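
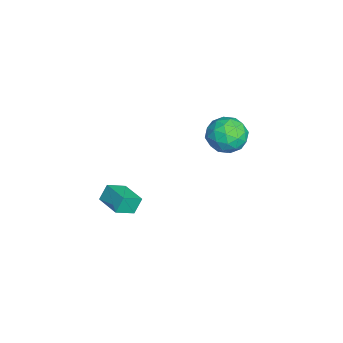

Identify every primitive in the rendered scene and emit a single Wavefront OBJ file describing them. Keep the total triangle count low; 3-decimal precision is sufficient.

v 2.587 -3.507 -4.073
v 2.273 -3.114 -3.197
v 3.79 -2.628 -4.035
v 3.475 -2.235 -3.16
v 3.225 -4.405 -3.44
v 2.91 -4.012 -2.565
v 4.427 -3.526 -3.403
v 4.113 -3.133 -2.527
v -2.703 3.007 -2.955
v -1.94 2.095 -3.309
v -4.26 2.005 -3.731
v -3.497 1.093 -4.085
v -3.723 1.28 -2.879
v -2.761 1.899 -2.4
v -3.439 2.201 -4.64
v -2.477 2.82 -4.161
v -2.395 1.597 -4.35
v -2.571 1.028 -3.262
v -3.629 3.072 -3.778
v -3.805 2.503 -2.69
v -2.185 2.639 -3.064
v -4.015 1.461 -3.976
v -4.148 1.571 -3.267
v -3.7 1.035 -3.475
v -2.668 2.524 -2.53
v -2.219 1.988 -2.737
v -3.267 1.509 -2.485
v -3.981 2.112 -4.303
v -3.532 1.576 -4.51
v -2.5 3.065 -3.565
v -2.052 2.529 -3.773
v -2.933 2.591 -4.555
v -2.003 1.81 -3.884
v -2.919 1.221 -4.34
v -2.884 1.872 -4.666
v -2.319 2.236 -4.385
v -2.107 1.475 -3.244
v -3.022 0.886 -3.7
v -3.155 0.996 -2.992
v -2.59 1.36 -2.71
v -2.374 1.183 -3.856
v -3.178 3.214 -3.34
v -4.093 2.625 -3.796
v -3.61 2.74 -4.33
v -3.045 3.104 -4.048
v -3.281 2.879 -2.7
v -4.197 2.29 -3.156
v -3.881 1.864 -2.655
v -3.316 2.228 -2.374
v -3.826 2.917 -3.184
f 2 4 1
f 5 2 1
f 1 4 3
f 3 5 1
f 2 8 4
f 6 2 5
f 6 8 2
f 4 8 3
f 7 5 3
f 3 8 7
f 7 6 5
f 8 6 7
f 9 46 25
f 46 20 49
f 25 49 14
f 46 49 25
f 9 25 21
f 25 14 26
f 21 26 10
f 25 26 21
f 9 21 30
f 21 10 31
f 30 31 16
f 21 31 30
f 9 30 42
f 30 16 45
f 42 45 19
f 30 45 42
f 9 42 46
f 42 19 50
f 46 50 20
f 42 50 46
f 10 26 37
f 26 14 40
f 37 40 18
f 26 40 37
f 14 49 27
f 49 20 48
f 27 48 13
f 49 48 27
f 20 50 47
f 50 19 43
f 47 43 11
f 50 43 47
f 19 45 44
f 45 16 32
f 44 32 15
f 45 32 44
f 16 31 36
f 31 10 33
f 36 33 17
f 31 33 36
f 12 38 24
f 38 18 39
f 24 39 13
f 38 39 24
f 12 24 22
f 24 13 23
f 22 23 11
f 24 23 22
f 12 22 29
f 22 11 28
f 29 28 15
f 22 28 29
f 12 29 34
f 29 15 35
f 34 35 17
f 29 35 34
f 12 34 38
f 34 17 41
f 38 41 18
f 34 41 38
f 13 39 27
f 39 18 40
f 27 40 14
f 39 40 27
f 11 23 47
f 23 13 48
f 47 48 20
f 23 48 47
f 15 28 44
f 28 11 43
f 44 43 19
f 28 43 44
f 17 35 36
f 35 15 32
f 36 32 16
f 35 32 36
f 18 41 37
f 41 17 33
f 37 33 10
f 41 33 37



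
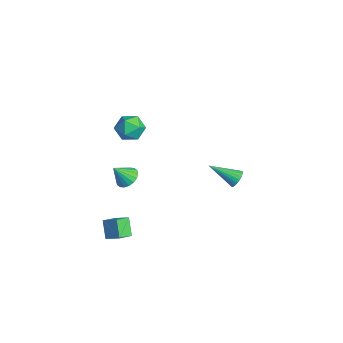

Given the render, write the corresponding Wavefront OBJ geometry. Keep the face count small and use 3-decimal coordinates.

v -1.122 3.415 -2.209
v -0.742 3.066 -2.4
v -1.858 2.145 -1.351
v -0.649 3.134 -2.219
v -0.628 3.245 -2.036
v -0.682 3.381 -1.88
v -0.803 3.523 -1.774
v -0.972 3.649 -1.734
v -1.164 3.739 -1.766
v -1.35 3.779 -1.866
v -1.501 3.764 -2.017
v -1.594 3.696 -2.198
v -1.615 3.585 -2.381
v -1.561 3.448 -2.537
v -1.44 3.306 -2.643
v -1.271 3.181 -2.683
v -1.079 3.091 -2.651
v -0.893 3.051 -2.552
v 0.401 -3.62 -1.799
v 0.715 -4.349 -1.467
v 1.055 -3.122 -1.323
v 1.369 -3.851 -0.992
v 1.071 -3.709 -2.628
v 1.385 -4.438 -2.297
v 1.725 -3.211 -2.153
v 2.039 -3.94 -1.821
v 0.649 -3.04 1.443
v 0.951 -3.508 1.108
v 0.611 -3.72 2.357
v 1.171 -3.362 1.226
v 1.287 -3.151 1.387
v 1.277 -2.919 1.559
v 1.142 -2.711 1.708
v 0.91 -2.568 1.804
v 0.626 -2.518 1.829
v 0.347 -2.573 1.777
v 0.127 -2.719 1.659
v 0.011 -2.93 1.498
v 0.021 -3.162 1.326
v 0.156 -3.37 1.177
v 0.388 -3.513 1.081
v 0.672 -3.563 1.056
v -0.987 -1.907 4.475
v -0.198 -2.08 4.284
v -1.402 -2.68 3.456
v -0.613 -2.853 3.265
v -0.945 -3.151 3.966
v -0.689 -2.673 4.595
v -0.911 -2.087 3.145
v -0.655 -1.609 3.774
v -0.151 -2.191 3.462
v -0.171 -2.848 3.969
v -1.429 -1.912 3.771
v -1.449 -2.569 4.278
f 2 1 4
f 2 4 3
f 4 1 5
f 4 5 3
f 5 1 6
f 5 6 3
f 6 1 7
f 6 7 3
f 7 1 8
f 7 8 3
f 8 1 9
f 8 9 3
f 9 1 10
f 9 10 3
f 10 1 11
f 10 11 3
f 11 1 12
f 11 12 3
f 12 1 13
f 12 13 3
f 13 1 14
f 13 14 3
f 14 1 15
f 14 15 3
f 15 1 16
f 15 16 3
f 16 1 17
f 16 17 3
f 17 1 18
f 17 18 3
f 18 1 2
f 18 2 3
f 20 22 19
f 23 20 19
f 19 22 21
f 21 23 19
f 20 26 22
f 24 20 23
f 24 26 20
f 22 26 21
f 25 23 21
f 21 26 25
f 25 24 23
f 26 24 25
f 28 27 30
f 28 30 29
f 30 27 31
f 30 31 29
f 31 27 32
f 31 32 29
f 32 27 33
f 32 33 29
f 33 27 34
f 33 34 29
f 34 27 35
f 34 35 29
f 35 27 36
f 35 36 29
f 36 27 37
f 36 37 29
f 37 27 38
f 37 38 29
f 38 27 39
f 38 39 29
f 39 27 40
f 39 40 29
f 40 27 41
f 40 41 29
f 41 27 42
f 41 42 29
f 42 27 28
f 42 28 29
f 43 54 48
f 43 48 44
f 43 44 50
f 43 50 53
f 43 53 54
f 44 48 52
f 48 54 47
f 54 53 45
f 53 50 49
f 50 44 51
f 46 52 47
f 46 47 45
f 46 45 49
f 46 49 51
f 46 51 52
f 47 52 48
f 45 47 54
f 49 45 53
f 51 49 50
f 52 51 44



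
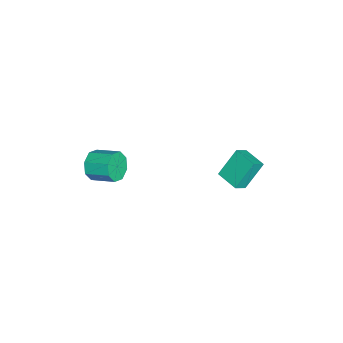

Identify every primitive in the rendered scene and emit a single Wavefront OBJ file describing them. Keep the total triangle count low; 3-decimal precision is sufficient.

v 3.641 -4.007 1.362
v 4.163 -4.449 2.091
v 4.602 -3.014 2.647
v 4.079 -2.573 1.918
v 4.581 -4.333 1.461
v 5.02 -2.898 2.016
v 4.448 -4.026 0.772
v 4.887 -2.591 1.328
v 3.842 -3.708 0.43
v 4.281 -2.273 0.985
v 3.118 -3.566 0.633
v 3.557 -2.131 1.189
v 2.7 -3.682 1.264
v 3.139 -2.247 1.819
v 2.833 -3.989 1.952
v 3.272 -2.554 2.508
v 3.439 -4.307 2.295
v 3.878 -2.872 2.85
v -0.102 2.589 -2.546
v -0.979 3.53 -0.924
v -0.776 3.096 -3.204
v -1.653 4.037 -1.583
v 0.893 3.743 -2.677
v 0.016 4.684 -1.056
v 0.219 4.25 -3.336
v -0.658 5.191 -1.714
f 2 1 5
f 2 5 3
f 3 5 6
f 3 6 4
f 5 1 7
f 5 7 6
f 6 7 8
f 6 8 4
f 7 1 9
f 7 9 8
f 8 9 10
f 8 10 4
f 9 1 11
f 9 11 10
f 10 11 12
f 10 12 4
f 11 1 13
f 11 13 12
f 12 13 14
f 12 14 4
f 13 1 15
f 13 15 14
f 14 15 16
f 14 16 4
f 15 1 17
f 15 17 16
f 16 17 18
f 16 18 4
f 17 1 2
f 17 2 18
f 18 2 3
f 18 3 4
f 20 22 19
f 23 20 19
f 19 22 21
f 21 23 19
f 20 26 22
f 24 20 23
f 24 26 20
f 22 26 21
f 25 23 21
f 21 26 25
f 25 24 23
f 26 24 25



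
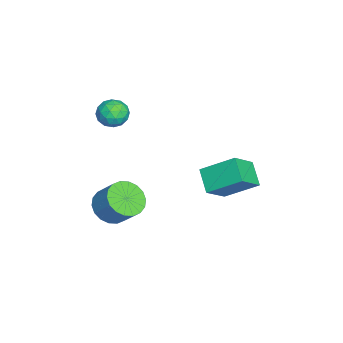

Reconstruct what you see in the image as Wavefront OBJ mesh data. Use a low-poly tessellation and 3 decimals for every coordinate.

v -3.496 0.965 -1.848
v -3.379 2.563 -0.826
v -2.449 1.377 -2.612
v -2.332 2.975 -1.59
v -2.448 0.225 -0.81
v -2.331 1.823 0.212
v -1.401 0.637 -1.574
v -1.284 2.235 -0.552
v -3.191 -3.15 1.819
v -2.598 -3.194 2.384
v -3.602 -4.366 2.156
v -3.009 -4.41 2.721
v -3.637 -3.893 2.824
v -3.383 -3.141 2.617
v -2.817 -4.419 1.923
v -2.563 -3.667 1.716
v -2.367 -3.978 2.449
v -2.874 -3.653 3.006
v -3.326 -3.907 1.534
v -3.833 -3.582 2.091
v -2.859 -3.065 2.072
v -3.341 -4.495 2.468
v -3.71 -4.191 2.529
v -3.362 -4.217 2.861
v -3.32 -3.034 2.209
v -2.972 -3.06 2.541
v -3.582 -3.471 2.8
v -3.228 -4.5 1.999
v -2.88 -4.526 2.331
v -2.838 -3.343 1.679
v -2.49 -3.369 2.011
v -2.618 -4.089 1.74
v -2.374 -3.552 2.442
v -2.616 -4.267 2.64
v -2.503 -4.272 2.171
v -2.354 -3.83 2.049
v -2.672 -3.361 2.77
v -2.913 -4.076 2.967
v -3.283 -3.772 3.028
v -3.133 -3.33 2.906
v -2.536 -3.822 2.807
v -3.287 -3.484 1.573
v -3.528 -4.199 1.77
v -3.067 -4.23 1.634
v -2.917 -3.788 1.512
v -3.584 -3.293 1.9
v -3.826 -4.008 2.098
v -3.846 -3.73 2.491
v -3.697 -3.288 2.369
v -3.664 -3.738 1.733
v -1.803 -3.749 -3.215
v -1.118 -3.377 -3.856
v -0.551 -2.578 -2.787
v -1.237 -2.951 -2.145
v -1.458 -3.086 -3.893
v -0.892 -2.287 -2.824
v -1.867 -2.926 -3.796
v -1.301 -2.127 -2.727
v -2.263 -2.929 -3.584
v -1.697 -2.131 -2.514
v -2.568 -3.095 -3.298
v -2.002 -2.296 -2.229
v -2.722 -3.391 -2.996
v -2.155 -2.592 -1.927
v -2.693 -3.757 -2.738
v -2.127 -2.958 -1.668
v -2.489 -4.122 -2.573
v -1.922 -3.323 -1.504
v -2.148 -4.413 -2.536
v -1.582 -3.614 -1.467
v -1.739 -4.573 -2.633
v -1.173 -3.774 -1.564
v -1.343 -4.569 -2.846
v -0.777 -3.771 -1.776
v -1.038 -4.404 -3.131
v -0.472 -3.605 -2.062
v -0.885 -4.108 -3.433
v -0.318 -3.309 -2.364
v -0.913 -3.742 -3.692
v -0.347 -2.943 -2.622
f 2 4 1
f 5 2 1
f 1 4 3
f 3 5 1
f 2 8 4
f 6 2 5
f 6 8 2
f 4 8 3
f 7 5 3
f 3 8 7
f 7 6 5
f 8 6 7
f 9 46 25
f 46 20 49
f 25 49 14
f 46 49 25
f 9 25 21
f 25 14 26
f 21 26 10
f 25 26 21
f 9 21 30
f 21 10 31
f 30 31 16
f 21 31 30
f 9 30 42
f 30 16 45
f 42 45 19
f 30 45 42
f 9 42 46
f 42 19 50
f 46 50 20
f 42 50 46
f 10 26 37
f 26 14 40
f 37 40 18
f 26 40 37
f 14 49 27
f 49 20 48
f 27 48 13
f 49 48 27
f 20 50 47
f 50 19 43
f 47 43 11
f 50 43 47
f 19 45 44
f 45 16 32
f 44 32 15
f 45 32 44
f 16 31 36
f 31 10 33
f 36 33 17
f 31 33 36
f 12 38 24
f 38 18 39
f 24 39 13
f 38 39 24
f 12 24 22
f 24 13 23
f 22 23 11
f 24 23 22
f 12 22 29
f 22 11 28
f 29 28 15
f 22 28 29
f 12 29 34
f 29 15 35
f 34 35 17
f 29 35 34
f 12 34 38
f 34 17 41
f 38 41 18
f 34 41 38
f 13 39 27
f 39 18 40
f 27 40 14
f 39 40 27
f 11 23 47
f 23 13 48
f 47 48 20
f 23 48 47
f 15 28 44
f 28 11 43
f 44 43 19
f 28 43 44
f 17 35 36
f 35 15 32
f 36 32 16
f 35 32 36
f 18 41 37
f 41 17 33
f 37 33 10
f 41 33 37
f 52 51 55
f 52 55 53
f 53 55 56
f 53 56 54
f 55 51 57
f 55 57 56
f 56 57 58
f 56 58 54
f 57 51 59
f 57 59 58
f 58 59 60
f 58 60 54
f 59 51 61
f 59 61 60
f 60 61 62
f 60 62 54
f 61 51 63
f 61 63 62
f 62 63 64
f 62 64 54
f 63 51 65
f 63 65 64
f 64 65 66
f 64 66 54
f 65 51 67
f 65 67 66
f 66 67 68
f 66 68 54
f 67 51 69
f 67 69 68
f 68 69 70
f 68 70 54
f 69 51 71
f 69 71 70
f 70 71 72
f 70 72 54
f 71 51 73
f 71 73 72
f 72 73 74
f 72 74 54
f 73 51 75
f 73 75 74
f 74 75 76
f 74 76 54
f 75 51 77
f 75 77 76
f 76 77 78
f 76 78 54
f 77 51 79
f 77 79 78
f 78 79 80
f 78 80 54
f 79 51 52
f 79 52 80
f 80 52 53
f 80 53 54



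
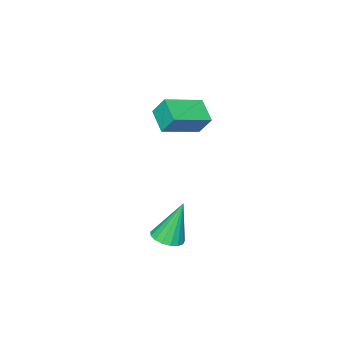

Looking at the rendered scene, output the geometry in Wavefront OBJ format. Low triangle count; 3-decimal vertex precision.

v 2.321 0.952 -3.069
v 2.966 1.29 -2.935
v 1.739 1.288 -1.111
v 2.754 1.552 -3.043
v 2.442 1.677 -3.157
v 2.103 1.635 -3.251
v 1.814 1.437 -3.303
v 1.641 1.128 -3.302
v 1.624 0.779 -3.247
v 1.767 0.469 -3.151
v 2.037 0.27 -3.037
v 2.371 0.227 -2.93
v 2.695 0.35 -2.854
v 2.933 0.611 -2.828
v 3.031 0.951 -2.857
v -0.999 -1.058 2.086
v -1.142 -0.489 2.981
v -0.533 -0.056 1.523
v -0.676 0.513 2.418
v 0.716 -1.533 2.662
v 0.573 -0.964 3.557
v 1.182 -0.531 2.099
v 1.039 0.038 2.994
f 2 1 4
f 2 4 3
f 4 1 5
f 4 5 3
f 5 1 6
f 5 6 3
f 6 1 7
f 6 7 3
f 7 1 8
f 7 8 3
f 8 1 9
f 8 9 3
f 9 1 10
f 9 10 3
f 10 1 11
f 10 11 3
f 11 1 12
f 11 12 3
f 12 1 13
f 12 13 3
f 13 1 14
f 13 14 3
f 14 1 15
f 14 15 3
f 15 1 2
f 15 2 3
f 17 19 16
f 20 17 16
f 16 19 18
f 18 20 16
f 17 23 19
f 21 17 20
f 21 23 17
f 19 23 18
f 22 20 18
f 18 23 22
f 22 21 20
f 23 21 22



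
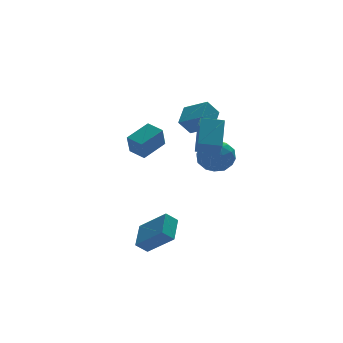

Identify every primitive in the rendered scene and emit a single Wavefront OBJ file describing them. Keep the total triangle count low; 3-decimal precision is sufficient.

v 0.958 2.903 1.515
v 1.926 1.716 2.252
v 1.798 4.019 2.208
v 2.767 2.832 2.945
v 1.733 2.928 0.535
v 2.702 1.741 1.272
v 2.574 4.044 1.228
v 3.542 2.857 1.965
v 1.033 0.407 -0.214
v 1.85 0.722 0.635
v 2.49 -0.242 -1.375
v 3.307 0.073 -0.526
v 2.544 -0.857 -0.323
v 1.644 -0.456 0.395
v 2.696 0.936 -1.135
v 1.796 1.337 -0.417
v 2.878 1.049 0.066
v 2.784 -0.059 0.568
v 1.556 0.539 -1.308
v 1.462 -0.569 -0.806
v 1.313 0.622 0.313
v 3.027 -0.142 -1.053
v 2.578 -0.688 -0.933
v 3.058 -0.503 -0.434
v 1.192 -0.071 0.171
v 1.672 0.115 0.67
v 2.081 -0.814 0.107
v 2.668 0.365 -1.41
v 3.148 0.551 -0.911
v 1.282 0.983 -0.306
v 1.762 1.168 0.193
v 2.259 1.294 -0.847
v 2.398 0.999 0.477
v 3.255 0.617 -0.205
v 2.896 1.124 -0.563
v 2.366 1.36 -0.141
v 2.343 0.348 0.772
v 3.199 -0.034 0.089
v 2.751 -0.581 0.209
v 2.221 -0.345 0.631
v 2.947 0.54 0.438
v 1.141 0.514 -0.829
v 1.997 0.132 -1.512
v 2.119 0.825 -1.371
v 1.589 1.061 -0.949
v 1.085 -0.137 -0.535
v 1.942 -0.519 -1.217
v 1.974 -0.88 -0.599
v 1.444 -0.644 -0.177
v 1.393 -0.06 -1.178
v -3.27 -4.796 -3.264
v -2.469 -3.423 -2.558
v -4.309 -3.492 -4.621
v -3.508 -2.118 -3.914
v -2.592 -4.882 -3.866
v -1.791 -3.508 -3.159
v -3.631 -3.577 -5.222
v -2.83 -2.204 -4.516
v -0.299 -2.375 1.432
v -0.439 -3.106 2.334
v 0.499 -0.92 2.734
v 0.36 -1.651 3.637
v 0.94 -2.869 1.223
v 0.801 -3.6 2.126
v 1.739 -1.414 2.526
v 1.599 -2.145 3.428
v -3.916 -3.892 2.118
v -4.266 -4.38 3.36
v -4.379 -2.957 2.354
v -4.729 -3.445 3.597
v -2.471 -3.335 2.743
v -2.821 -3.823 3.986
v -2.934 -2.4 2.98
v -3.284 -2.888 4.222
f 2 4 1
f 5 2 1
f 1 4 3
f 3 5 1
f 2 8 4
f 6 2 5
f 6 8 2
f 4 8 3
f 7 5 3
f 3 8 7
f 7 6 5
f 8 6 7
f 9 46 25
f 46 20 49
f 25 49 14
f 46 49 25
f 9 25 21
f 25 14 26
f 21 26 10
f 25 26 21
f 9 21 30
f 21 10 31
f 30 31 16
f 21 31 30
f 9 30 42
f 30 16 45
f 42 45 19
f 30 45 42
f 9 42 46
f 42 19 50
f 46 50 20
f 42 50 46
f 10 26 37
f 26 14 40
f 37 40 18
f 26 40 37
f 14 49 27
f 49 20 48
f 27 48 13
f 49 48 27
f 20 50 47
f 50 19 43
f 47 43 11
f 50 43 47
f 19 45 44
f 45 16 32
f 44 32 15
f 45 32 44
f 16 31 36
f 31 10 33
f 36 33 17
f 31 33 36
f 12 38 24
f 38 18 39
f 24 39 13
f 38 39 24
f 12 24 22
f 24 13 23
f 22 23 11
f 24 23 22
f 12 22 29
f 22 11 28
f 29 28 15
f 22 28 29
f 12 29 34
f 29 15 35
f 34 35 17
f 29 35 34
f 12 34 38
f 34 17 41
f 38 41 18
f 34 41 38
f 13 39 27
f 39 18 40
f 27 40 14
f 39 40 27
f 11 23 47
f 23 13 48
f 47 48 20
f 23 48 47
f 15 28 44
f 28 11 43
f 44 43 19
f 28 43 44
f 17 35 36
f 35 15 32
f 36 32 16
f 35 32 36
f 18 41 37
f 41 17 33
f 37 33 10
f 41 33 37
f 52 54 51
f 55 52 51
f 51 54 53
f 53 55 51
f 52 58 54
f 56 52 55
f 56 58 52
f 54 58 53
f 57 55 53
f 53 58 57
f 57 56 55
f 58 56 57
f 60 62 59
f 63 60 59
f 59 62 61
f 61 63 59
f 60 66 62
f 64 60 63
f 64 66 60
f 62 66 61
f 65 63 61
f 61 66 65
f 65 64 63
f 66 64 65
f 68 70 67
f 71 68 67
f 67 70 69
f 69 71 67
f 68 74 70
f 72 68 71
f 72 74 68
f 70 74 69
f 73 71 69
f 69 74 73
f 73 72 71
f 74 72 73



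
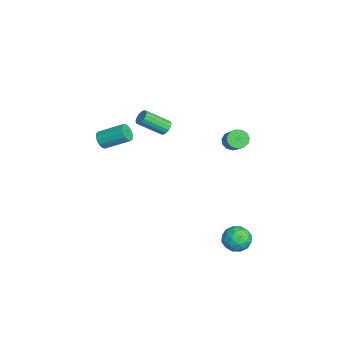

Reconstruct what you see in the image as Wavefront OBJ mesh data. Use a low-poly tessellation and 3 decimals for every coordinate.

v 3.351 3.585 -4.208
v 3.876 2.919 -4.491
v 2.644 2.661 -3.349
v 3.169 1.995 -3.632
v 3.508 2.645 -3.12
v 3.945 3.216 -3.651
v 2.575 2.364 -4.189
v 3.012 2.935 -4.72
v 3.396 2.165 -4.48
v 3.973 2.338 -3.819
v 2.547 3.242 -4.021
v 3.124 3.415 -3.36
v 3.676 3.333 -4.425
v 2.844 2.247 -3.415
v 3.044 2.629 -3.114
v 3.352 2.237 -3.281
v 3.716 3.507 -3.931
v 4.025 3.116 -4.098
v 3.808 2.955 -3.292
v 2.495 2.464 -3.742
v 2.804 2.073 -3.909
v 3.168 3.343 -4.559
v 3.476 2.951 -4.726
v 2.712 2.625 -4.548
v 3.702 2.499 -4.585
v 3.287 1.956 -4.08
v 2.938 2.173 -4.407
v 3.194 2.508 -4.719
v 4.041 2.6 -4.197
v 3.625 2.057 -3.692
v 3.825 2.439 -3.391
v 4.082 2.775 -3.703
v 3.759 2.157 -4.19
v 2.895 3.523 -4.148
v 2.479 2.98 -3.643
v 2.438 2.805 -4.137
v 2.695 3.141 -4.449
v 3.233 3.624 -3.76
v 2.818 3.081 -3.255
v 3.326 3.072 -3.121
v 3.582 3.407 -3.433
v 2.761 3.423 -3.65
v -3.448 -0.39 0.604
v -3.257 -0.677 0.215
v -3.262 -2.078 1.247
v -3.452 -1.79 1.636
v -3.041 -0.583 0.344
v -3.046 -1.983 1.376
v -2.933 -0.436 0.543
v -2.938 -1.837 1.575
v -2.964 -0.278 0.758
v -2.968 -1.679 1.79
v -3.124 -0.149 0.932
v -3.128 -1.55 1.964
v -3.371 -0.085 1.018
v -3.375 -1.486 2.05
v -3.638 -0.102 0.993
v -3.643 -1.503 2.025
v -3.854 -0.197 0.864
v -3.859 -1.597 1.896
v -3.962 -0.343 0.665
v -3.967 -1.744 1.697
v -3.932 -0.501 0.45
v -3.936 -1.902 1.482
v -3.772 -0.63 0.276
v -3.776 -2.031 1.308
v -3.525 -0.694 0.19
v -3.529 -2.095 1.222
v -3.484 3.443 -0.836
v -3.116 3.737 -1.298
v -1.927 3.87 -0.266
v -2.296 3.577 0.196
v -3.299 4.008 -1.123
v -2.11 4.142 -0.09
v -3.541 4.101 -0.856
v -2.352 4.234 0.177
v -3.765 3.984 -0.583
v -2.576 4.118 0.45
v -3.9 3.696 -0.39
v -2.711 3.83 0.642
v -3.903 3.328 -0.339
v -2.714 3.461 0.693
v -3.773 2.996 -0.446
v -2.584 3.129 0.586
v -3.551 2.806 -0.677
v -2.363 2.94 0.356
v -3.308 2.819 -0.958
v -2.12 2.952 0.074
v -3.121 3.03 -1.201
v -1.933 3.163 -0.168
v -3.049 3.372 -1.328
v -1.861 3.505 -0.295
v 1.074 -4.291 3.199
v 1.457 -4.153 2.786
v 1.809 -2.79 3.568
v 1.426 -2.929 3.981
v 1.197 -4.033 2.694
v 1.549 -2.671 3.476
v 0.904 -3.983 2.738
v 1.256 -2.62 3.52
v 0.657 -4.015 2.905
v 1.009 -2.652 3.687
v 0.522 -4.121 3.151
v 0.873 -2.759 3.933
v 0.534 -4.273 3.41
v 0.886 -2.91 4.192
v 0.691 -4.43 3.612
v 1.043 -3.067 4.394
v 0.951 -4.549 3.704
v 1.303 -3.187 4.486
v 1.244 -4.6 3.66
v 1.596 -3.237 4.442
v 1.491 -4.568 3.493
v 1.843 -3.205 4.275
v 1.627 -4.461 3.247
v 1.978 -3.099 4.029
v 1.614 -4.31 2.988
v 1.966 -2.947 3.77
f 1 38 17
f 38 12 41
f 17 41 6
f 38 41 17
f 1 17 13
f 17 6 18
f 13 18 2
f 17 18 13
f 1 13 22
f 13 2 23
f 22 23 8
f 13 23 22
f 1 22 34
f 22 8 37
f 34 37 11
f 22 37 34
f 1 34 38
f 34 11 42
f 38 42 12
f 34 42 38
f 2 18 29
f 18 6 32
f 29 32 10
f 18 32 29
f 6 41 19
f 41 12 40
f 19 40 5
f 41 40 19
f 12 42 39
f 42 11 35
f 39 35 3
f 42 35 39
f 11 37 36
f 37 8 24
f 36 24 7
f 37 24 36
f 8 23 28
f 23 2 25
f 28 25 9
f 23 25 28
f 4 30 16
f 30 10 31
f 16 31 5
f 30 31 16
f 4 16 14
f 16 5 15
f 14 15 3
f 16 15 14
f 4 14 21
f 14 3 20
f 21 20 7
f 14 20 21
f 4 21 26
f 21 7 27
f 26 27 9
f 21 27 26
f 4 26 30
f 26 9 33
f 30 33 10
f 26 33 30
f 5 31 19
f 31 10 32
f 19 32 6
f 31 32 19
f 3 15 39
f 15 5 40
f 39 40 12
f 15 40 39
f 7 20 36
f 20 3 35
f 36 35 11
f 20 35 36
f 9 27 28
f 27 7 24
f 28 24 8
f 27 24 28
f 10 33 29
f 33 9 25
f 29 25 2
f 33 25 29
f 44 43 47
f 44 47 45
f 45 47 48
f 45 48 46
f 47 43 49
f 47 49 48
f 48 49 50
f 48 50 46
f 49 43 51
f 49 51 50
f 50 51 52
f 50 52 46
f 51 43 53
f 51 53 52
f 52 53 54
f 52 54 46
f 53 43 55
f 53 55 54
f 54 55 56
f 54 56 46
f 55 43 57
f 55 57 56
f 56 57 58
f 56 58 46
f 57 43 59
f 57 59 58
f 58 59 60
f 58 60 46
f 59 43 61
f 59 61 60
f 60 61 62
f 60 62 46
f 61 43 63
f 61 63 62
f 62 63 64
f 62 64 46
f 63 43 65
f 63 65 64
f 64 65 66
f 64 66 46
f 65 43 67
f 65 67 66
f 66 67 68
f 66 68 46
f 67 43 44
f 67 44 68
f 68 44 45
f 68 45 46
f 70 69 73
f 70 73 71
f 71 73 74
f 71 74 72
f 73 69 75
f 73 75 74
f 74 75 76
f 74 76 72
f 75 69 77
f 75 77 76
f 76 77 78
f 76 78 72
f 77 69 79
f 77 79 78
f 78 79 80
f 78 80 72
f 79 69 81
f 79 81 80
f 80 81 82
f 80 82 72
f 81 69 83
f 81 83 82
f 82 83 84
f 82 84 72
f 83 69 85
f 83 85 84
f 84 85 86
f 84 86 72
f 85 69 87
f 85 87 86
f 86 87 88
f 86 88 72
f 87 69 89
f 87 89 88
f 88 89 90
f 88 90 72
f 89 69 91
f 89 91 90
f 90 91 92
f 90 92 72
f 91 69 70
f 91 70 92
f 92 70 71
f 92 71 72
f 94 93 97
f 94 97 95
f 95 97 98
f 95 98 96
f 97 93 99
f 97 99 98
f 98 99 100
f 98 100 96
f 99 93 101
f 99 101 100
f 100 101 102
f 100 102 96
f 101 93 103
f 101 103 102
f 102 103 104
f 102 104 96
f 103 93 105
f 103 105 104
f 104 105 106
f 104 106 96
f 105 93 107
f 105 107 106
f 106 107 108
f 106 108 96
f 107 93 109
f 107 109 108
f 108 109 110
f 108 110 96
f 109 93 111
f 109 111 110
f 110 111 112
f 110 112 96
f 111 93 113
f 111 113 112
f 112 113 114
f 112 114 96
f 113 93 115
f 113 115 114
f 114 115 116
f 114 116 96
f 115 93 117
f 115 117 116
f 116 117 118
f 116 118 96
f 117 93 94
f 117 94 118
f 118 94 95
f 118 95 96



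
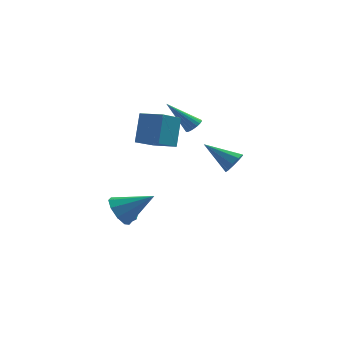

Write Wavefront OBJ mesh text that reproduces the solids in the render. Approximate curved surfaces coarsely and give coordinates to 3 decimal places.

v 2.95 2.914 0.326
v 3.395 3.403 0.701
v 1.31 3.586 1.394
v 3.207 3.627 0.271
v 2.899 3.517 -0.133
v 2.615 3.125 -0.322
v 2.488 2.634 -0.208
v 2.577 2.274 0.156
v 2.841 2.213 0.6
v 3.156 2.48 0.915
v 3.375 2.95 0.956
v -3.244 1.821 -3.371
v -2.833 2.359 -3.467
v -2.507 1.381 -2.673
v -2.096 1.919 -2.769
v -2.686 1.995 -2.432
v -3.141 2.267 -2.864
v -2.199 1.473 -3.276
v -2.654 1.745 -3.708
v -2.187 2.143 -3.408
v -2.488 2.466 -2.886
v -2.852 1.274 -3.254
v -3.153 1.597 -2.732
v -0.919 -0.67 3.397
v -0.72 0.253 5.057
v -2.156 0.061 3.139
v -1.957 0.984 4.799
v -0.043 0.536 2.621
v 0.156 1.459 4.281
v -1.28 1.267 2.363
v -1.081 2.19 4.023
v -3.046 0.673 -2.261
v -2.507 0.408 -3.109
v -1.214 0.687 -1.099
v -2.545 1.116 -3.057
v -2.818 1.617 -2.632
v -3.198 1.677 -2.034
v -3.507 1.266 -1.542
v -3.6 0.579 -1.386
v -3.435 -0.065 -1.64
v -3.087 -0.363 -2.184
v -2.721 -0.177 -2.765
v 0.785 3.12 2.972
v 1.191 3.284 3.338
v -0.665 3.24 4.528
v 1.107 3.504 3.243
v 0.96 3.649 3.095
v 0.779 3.688 2.923
v 0.598 3.615 2.76
v 0.455 3.444 2.639
v 0.377 3.209 2.585
v 0.379 2.956 2.607
v 0.463 2.736 2.701
v 0.61 2.592 2.849
v 0.791 2.553 3.022
v 0.972 2.625 3.184
v 1.115 2.796 3.305
v 1.193 3.032 3.36
f 2 1 4
f 2 4 3
f 4 1 5
f 4 5 3
f 5 1 6
f 5 6 3
f 6 1 7
f 6 7 3
f 7 1 8
f 7 8 3
f 8 1 9
f 8 9 3
f 9 1 10
f 9 10 3
f 10 1 11
f 10 11 3
f 11 1 2
f 11 2 3
f 12 23 17
f 12 17 13
f 12 13 19
f 12 19 22
f 12 22 23
f 13 17 21
f 17 23 16
f 23 22 14
f 22 19 18
f 19 13 20
f 15 21 16
f 15 16 14
f 15 14 18
f 15 18 20
f 15 20 21
f 16 21 17
f 14 16 23
f 18 14 22
f 20 18 19
f 21 20 13
f 25 27 24
f 28 25 24
f 24 27 26
f 26 28 24
f 25 31 27
f 29 25 28
f 29 31 25
f 27 31 26
f 30 28 26
f 26 31 30
f 30 29 28
f 31 29 30
f 33 32 35
f 33 35 34
f 35 32 36
f 35 36 34
f 36 32 37
f 36 37 34
f 37 32 38
f 37 38 34
f 38 32 39
f 38 39 34
f 39 32 40
f 39 40 34
f 40 32 41
f 40 41 34
f 41 32 42
f 41 42 34
f 42 32 33
f 42 33 34
f 44 43 46
f 44 46 45
f 46 43 47
f 46 47 45
f 47 43 48
f 47 48 45
f 48 43 49
f 48 49 45
f 49 43 50
f 49 50 45
f 50 43 51
f 50 51 45
f 51 43 52
f 51 52 45
f 52 43 53
f 52 53 45
f 53 43 54
f 53 54 45
f 54 43 55
f 54 55 45
f 55 43 56
f 55 56 45
f 56 43 57
f 56 57 45
f 57 43 58
f 57 58 45
f 58 43 44
f 58 44 45



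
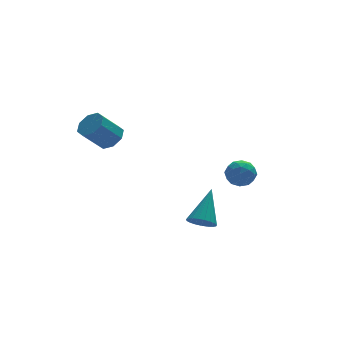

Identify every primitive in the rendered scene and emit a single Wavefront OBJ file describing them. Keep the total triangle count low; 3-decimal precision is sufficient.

v 1.953 0.324 0.891
v 2.516 0.623 0.325
v 1.884 -0.863 0.195
v 2.447 -0.564 -0.371
v 2.695 -0.74 0.425
v 2.737 -0.006 0.855
v 1.663 -0.234 -0.335
v 1.705 0.5 0.095
v 2.336 0.278 -0.432
v 2.974 -0.035 0.038
v 1.426 -0.205 0.482
v 2.064 -0.518 0.952
v 2.24 0.578 0.669
v 2.16 -0.818 -0.149
v 2.305 -0.921 0.319
v 2.636 -0.745 -0.014
v 2.371 0.209 0.98
v 2.701 0.384 0.648
v 2.807 -0.417 0.707
v 1.699 -0.624 -0.128
v 2.029 -0.449 -0.46
v 1.764 0.505 0.534
v 2.095 0.681 0.201
v 1.593 0.177 -0.187
v 2.466 0.551 -0.109
v 2.425 -0.147 -0.518
v 1.964 0.047 -0.497
v 1.989 0.478 -0.244
v 2.841 0.367 0.168
v 2.8 -0.331 -0.241
v 2.946 -0.434 0.226
v 2.971 -0.003 0.479
v 2.735 0.164 -0.278
v 1.6 0.091 0.761
v 1.559 -0.607 0.352
v 1.429 -0.237 0.041
v 1.454 0.194 0.294
v 1.975 -0.093 1.038
v 1.934 -0.791 0.629
v 2.411 -0.718 0.764
v 2.436 -0.287 1.017
v 1.665 -0.404 0.798
v -3.455 3.334 2.003
v -2.838 3.114 2.528
v -3.927 2.906 3.722
v -4.545 3.126 3.197
v -2.952 3.747 2.534
v -4.041 3.538 3.728
v -3.361 4.138 2.229
v -4.451 3.929 3.423
v -3.826 4.058 1.791
v -4.915 3.849 2.986
v -4.073 3.554 1.478
v -5.162 3.346 2.672
v -3.959 2.922 1.472
v -5.048 2.713 2.666
v -3.549 2.531 1.777
v -4.639 2.322 2.971
v -3.085 2.611 2.214
v -4.174 2.402 3.409
v -0.962 -3.412 -0.86
v -0.536 -3.093 -1.389
v -0.038 -2.188 0.62
v -0.787 -2.907 -1.386
v -1.067 -2.808 -1.293
v -1.33 -2.814 -1.124
v -1.528 -2.923 -0.91
v -1.629 -3.116 -0.687
v -1.615 -3.361 -0.494
v -1.487 -3.614 -0.364
v -1.269 -3.832 -0.32
v -0.997 -3.978 -0.369
v -0.72 -4.025 -0.503
v -0.484 -3.967 -0.699
v -0.331 -3.812 -0.922
v -0.287 -3.588 -1.135
v -0.359 -3.334 -1.3
f 1 38 17
f 38 12 41
f 17 41 6
f 38 41 17
f 1 17 13
f 17 6 18
f 13 18 2
f 17 18 13
f 1 13 22
f 13 2 23
f 22 23 8
f 13 23 22
f 1 22 34
f 22 8 37
f 34 37 11
f 22 37 34
f 1 34 38
f 34 11 42
f 38 42 12
f 34 42 38
f 2 18 29
f 18 6 32
f 29 32 10
f 18 32 29
f 6 41 19
f 41 12 40
f 19 40 5
f 41 40 19
f 12 42 39
f 42 11 35
f 39 35 3
f 42 35 39
f 11 37 36
f 37 8 24
f 36 24 7
f 37 24 36
f 8 23 28
f 23 2 25
f 28 25 9
f 23 25 28
f 4 30 16
f 30 10 31
f 16 31 5
f 30 31 16
f 4 16 14
f 16 5 15
f 14 15 3
f 16 15 14
f 4 14 21
f 14 3 20
f 21 20 7
f 14 20 21
f 4 21 26
f 21 7 27
f 26 27 9
f 21 27 26
f 4 26 30
f 26 9 33
f 30 33 10
f 26 33 30
f 5 31 19
f 31 10 32
f 19 32 6
f 31 32 19
f 3 15 39
f 15 5 40
f 39 40 12
f 15 40 39
f 7 20 36
f 20 3 35
f 36 35 11
f 20 35 36
f 9 27 28
f 27 7 24
f 28 24 8
f 27 24 28
f 10 33 29
f 33 9 25
f 29 25 2
f 33 25 29
f 44 43 47
f 44 47 45
f 45 47 48
f 45 48 46
f 47 43 49
f 47 49 48
f 48 49 50
f 48 50 46
f 49 43 51
f 49 51 50
f 50 51 52
f 50 52 46
f 51 43 53
f 51 53 52
f 52 53 54
f 52 54 46
f 53 43 55
f 53 55 54
f 54 55 56
f 54 56 46
f 55 43 57
f 55 57 56
f 56 57 58
f 56 58 46
f 57 43 59
f 57 59 58
f 58 59 60
f 58 60 46
f 59 43 44
f 59 44 60
f 60 44 45
f 60 45 46
f 62 61 64
f 62 64 63
f 64 61 65
f 64 65 63
f 65 61 66
f 65 66 63
f 66 61 67
f 66 67 63
f 67 61 68
f 67 68 63
f 68 61 69
f 68 69 63
f 69 61 70
f 69 70 63
f 70 61 71
f 70 71 63
f 71 61 72
f 71 72 63
f 72 61 73
f 72 73 63
f 73 61 74
f 73 74 63
f 74 61 75
f 74 75 63
f 75 61 76
f 75 76 63
f 76 61 77
f 76 77 63
f 77 61 62
f 77 62 63



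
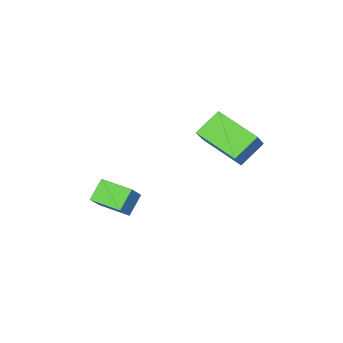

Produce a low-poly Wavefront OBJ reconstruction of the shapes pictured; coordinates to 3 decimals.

v -0.767 -1.71 1.778
v -1.883 -1.586 2.545
v -0.893 0.304 1.271
v -2.009 0.427 2.038
v -0.131 -1.447 2.662
v -1.247 -1.324 3.429
v -0.257 0.566 2.155
v -1.373 0.69 2.922
v 3.779 -2.784 -0.308
v 2.99 -2.973 0.374
v 3.405 -1.478 -0.379
v 2.616 -1.667 0.303
v 4.484 -2.533 0.577
v 3.695 -2.722 1.259
v 4.11 -1.227 0.506
v 3.321 -1.416 1.188
f 2 4 1
f 5 2 1
f 1 4 3
f 3 5 1
f 2 8 4
f 6 2 5
f 6 8 2
f 4 8 3
f 7 5 3
f 3 8 7
f 7 6 5
f 8 6 7
f 10 12 9
f 13 10 9
f 9 12 11
f 11 13 9
f 10 16 12
f 14 10 13
f 14 16 10
f 12 16 11
f 15 13 11
f 11 16 15
f 15 14 13
f 16 14 15



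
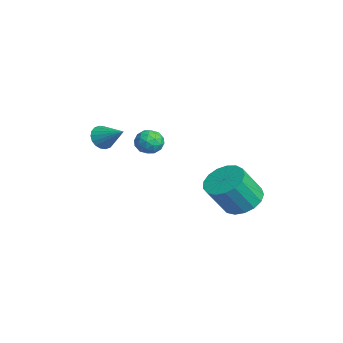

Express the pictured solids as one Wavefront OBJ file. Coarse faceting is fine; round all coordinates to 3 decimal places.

v 0.446 4.282 -4.737
v 1.449 4.105 -5.064
v 1.777 3.1 -3.509
v 0.774 3.278 -3.183
v 1.484 4.537 -4.791
v 1.812 3.533 -3.237
v 1.28 4.911 -4.507
v 1.608 3.906 -2.952
v 0.886 5.141 -4.275
v 1.214 4.136 -2.72
v 0.39 5.174 -4.149
v 0.719 4.17 -2.594
v -0.092 5.003 -4.158
v 0.236 3.998 -2.603
v -0.451 4.667 -4.299
v -0.123 3.662 -2.745
v -0.605 4.243 -4.541
v -0.277 3.238 -2.987
v -0.518 3.827 -4.828
v -0.19 2.822 -3.274
v -0.21 3.516 -5.094
v 0.118 2.511 -3.54
v 0.248 3.381 -5.278
v 0.576 2.376 -3.724
v 0.752 3.452 -5.339
v 1.08 2.447 -3.784
v 1.185 3.713 -5.261
v 1.513 2.708 -3.707
v -1.279 -1.841 -0.885
v -1.088 -1.526 -1.469
v -0.241 -1.079 -0.135
v -1.306 -1.34 -1.358
v -1.518 -1.252 -1.153
v -1.682 -1.282 -0.896
v -1.767 -1.422 -0.636
v -1.755 -1.646 -0.426
v -1.648 -1.908 -0.306
v -1.469 -2.157 -0.301
v -1.251 -2.343 -0.412
v -1.04 -2.43 -0.617
v -0.875 -2.401 -0.874
v -0.79 -2.261 -1.134
v -0.802 -2.037 -1.344
v -0.909 -1.775 -1.464
v -2.745 0.44 -1.826
v -2.414 0.999 -1.459
v -1.666 -0.059 -2.041
v -1.335 0.5 -1.674
v -1.749 0.003 -1.301
v -2.416 0.311 -1.169
v -1.664 0.629 -2.331
v -2.331 0.937 -2.199
v -1.746 1.116 -1.771
v -1.798 0.729 -1.135
v -2.282 0.211 -2.365
v -2.334 -0.176 -1.729
v -2.674 0.763 -1.624
v -1.406 0.177 -1.876
v -1.649 -0.115 -1.657
v -1.454 0.213 -1.441
v -2.675 0.359 -1.453
v -2.481 0.688 -1.238
v -2.09 0.102 -1.145
v -1.599 0.252 -2.262
v -1.405 0.581 -2.047
v -2.626 0.727 -2.059
v -2.431 1.055 -1.843
v -1.99 0.838 -2.355
v -2.087 1.161 -1.592
v -1.453 0.867 -1.718
v -1.646 0.943 -2.104
v -2.038 1.124 -2.026
v -2.118 0.933 -1.218
v -1.483 0.64 -1.343
v -1.727 0.348 -1.125
v -2.119 0.529 -1.047
v -1.725 1.002 -1.401
v -2.597 0.3 -2.157
v -1.962 0.007 -2.282
v -1.961 0.411 -2.453
v -2.353 0.592 -2.375
v -2.627 0.073 -1.782
v -1.993 -0.221 -1.908
v -2.042 -0.184 -1.474
v -2.434 -0.003 -1.396
v -2.355 -0.062 -2.099
f 2 1 5
f 2 5 3
f 3 5 6
f 3 6 4
f 5 1 7
f 5 7 6
f 6 7 8
f 6 8 4
f 7 1 9
f 7 9 8
f 8 9 10
f 8 10 4
f 9 1 11
f 9 11 10
f 10 11 12
f 10 12 4
f 11 1 13
f 11 13 12
f 12 13 14
f 12 14 4
f 13 1 15
f 13 15 14
f 14 15 16
f 14 16 4
f 15 1 17
f 15 17 16
f 16 17 18
f 16 18 4
f 17 1 19
f 17 19 18
f 18 19 20
f 18 20 4
f 19 1 21
f 19 21 20
f 20 21 22
f 20 22 4
f 21 1 23
f 21 23 22
f 22 23 24
f 22 24 4
f 23 1 25
f 23 25 24
f 24 25 26
f 24 26 4
f 25 1 27
f 25 27 26
f 26 27 28
f 26 28 4
f 27 1 2
f 27 2 28
f 28 2 3
f 28 3 4
f 30 29 32
f 30 32 31
f 32 29 33
f 32 33 31
f 33 29 34
f 33 34 31
f 34 29 35
f 34 35 31
f 35 29 36
f 35 36 31
f 36 29 37
f 36 37 31
f 37 29 38
f 37 38 31
f 38 29 39
f 38 39 31
f 39 29 40
f 39 40 31
f 40 29 41
f 40 41 31
f 41 29 42
f 41 42 31
f 42 29 43
f 42 43 31
f 43 29 44
f 43 44 31
f 44 29 30
f 44 30 31
f 45 82 61
f 82 56 85
f 61 85 50
f 82 85 61
f 45 61 57
f 61 50 62
f 57 62 46
f 61 62 57
f 45 57 66
f 57 46 67
f 66 67 52
f 57 67 66
f 45 66 78
f 66 52 81
f 78 81 55
f 66 81 78
f 45 78 82
f 78 55 86
f 82 86 56
f 78 86 82
f 46 62 73
f 62 50 76
f 73 76 54
f 62 76 73
f 50 85 63
f 85 56 84
f 63 84 49
f 85 84 63
f 56 86 83
f 86 55 79
f 83 79 47
f 86 79 83
f 55 81 80
f 81 52 68
f 80 68 51
f 81 68 80
f 52 67 72
f 67 46 69
f 72 69 53
f 67 69 72
f 48 74 60
f 74 54 75
f 60 75 49
f 74 75 60
f 48 60 58
f 60 49 59
f 58 59 47
f 60 59 58
f 48 58 65
f 58 47 64
f 65 64 51
f 58 64 65
f 48 65 70
f 65 51 71
f 70 71 53
f 65 71 70
f 48 70 74
f 70 53 77
f 74 77 54
f 70 77 74
f 49 75 63
f 75 54 76
f 63 76 50
f 75 76 63
f 47 59 83
f 59 49 84
f 83 84 56
f 59 84 83
f 51 64 80
f 64 47 79
f 80 79 55
f 64 79 80
f 53 71 72
f 71 51 68
f 72 68 52
f 71 68 72
f 54 77 73
f 77 53 69
f 73 69 46
f 77 69 73



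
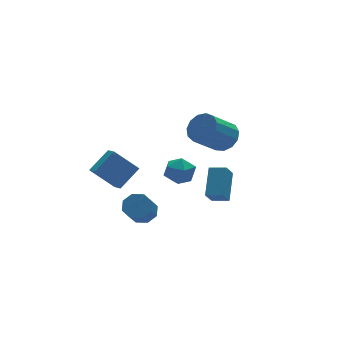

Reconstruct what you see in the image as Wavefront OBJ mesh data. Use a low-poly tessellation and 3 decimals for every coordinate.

v -3.08 -1.339 -0.683
v -2.307 -1.57 -0.385
v -3.007 -2.412 0.781
v -3.78 -2.181 0.483
v -2.525 -1.011 -0.113
v -3.226 -1.853 1.053
v -3.068 -0.645 -0.175
v -3.769 -1.487 0.991
v -3.618 -0.685 -0.535
v -4.319 -1.527 0.631
v -3.853 -1.108 -0.981
v -4.553 -1.95 0.185
v -3.634 -1.667 -1.253
v -4.335 -2.509 -0.087
v -3.091 -2.033 -1.191
v -3.792 -2.875 -0.025
v -2.541 -1.993 -0.831
v -3.242 -2.835 0.335
v -0.277 1.521 0.825
v 0.714 1.329 0.682
v -0.654 0.051 0.178
v 0.337 -0.141 0.035
v -0.045 -0.105 0.98
v 0.188 0.804 1.38
v -0.128 0.576 -0.52
v 0.105 1.485 -0.12
v 0.806 0.745 -0.149
v 0.858 0.324 0.779
v -0.798 1.056 0.081
v -0.746 0.635 1.009
v 3.56 2.418 1.318
v 4.084 2.977 2.065
v 2.504 2.581 3.469
v 1.98 2.022 2.722
v 3.729 3.37 1.777
v 2.149 2.974 3.18
v 3.321 3.46 1.343
v 1.741 3.065 2.746
v 2.988 3.22 0.901
v 1.408 2.824 2.304
v 2.837 2.725 0.591
v 1.257 2.329 1.995
v 2.916 2.133 0.513
v 1.336 1.737 1.916
v 3.199 1.631 0.69
v 1.619 1.235 2.093
v 3.597 1.379 1.067
v 2.017 0.983 2.47
v 3.983 1.456 1.523
v 2.403 1.061 2.927
v 4.235 1.84 1.915
v 2.654 1.444 3.318
v 4.272 2.406 2.117
v 2.692 2.011 3.52
v 1.682 -2.286 -0.613
v 1.087 -2.709 0.275
v 0.916 -1.627 -0.813
v 0.321 -2.05 0.075
v 2.519 -0.95 0.585
v 1.924 -1.373 1.473
v 1.753 -0.291 0.385
v 1.158 -0.714 1.273
v -5.024 0.713 1.778
v -3.704 1.172 2.764
v -4.997 1.651 1.306
v -3.677 2.11 2.292
v -3.823 0.03 0.488
v -2.503 0.489 1.474
v -3.796 0.968 0.016
v -2.476 1.427 1.002
f 2 1 5
f 2 5 3
f 3 5 6
f 3 6 4
f 5 1 7
f 5 7 6
f 6 7 8
f 6 8 4
f 7 1 9
f 7 9 8
f 8 9 10
f 8 10 4
f 9 1 11
f 9 11 10
f 10 11 12
f 10 12 4
f 11 1 13
f 11 13 12
f 12 13 14
f 12 14 4
f 13 1 15
f 13 15 14
f 14 15 16
f 14 16 4
f 15 1 17
f 15 17 16
f 16 17 18
f 16 18 4
f 17 1 2
f 17 2 18
f 18 2 3
f 18 3 4
f 19 30 24
f 19 24 20
f 19 20 26
f 19 26 29
f 19 29 30
f 20 24 28
f 24 30 23
f 30 29 21
f 29 26 25
f 26 20 27
f 22 28 23
f 22 23 21
f 22 21 25
f 22 25 27
f 22 27 28
f 23 28 24
f 21 23 30
f 25 21 29
f 27 25 26
f 28 27 20
f 32 31 35
f 32 35 33
f 33 35 36
f 33 36 34
f 35 31 37
f 35 37 36
f 36 37 38
f 36 38 34
f 37 31 39
f 37 39 38
f 38 39 40
f 38 40 34
f 39 31 41
f 39 41 40
f 40 41 42
f 40 42 34
f 41 31 43
f 41 43 42
f 42 43 44
f 42 44 34
f 43 31 45
f 43 45 44
f 44 45 46
f 44 46 34
f 45 31 47
f 45 47 46
f 46 47 48
f 46 48 34
f 47 31 49
f 47 49 48
f 48 49 50
f 48 50 34
f 49 31 51
f 49 51 50
f 50 51 52
f 50 52 34
f 51 31 53
f 51 53 52
f 52 53 54
f 52 54 34
f 53 31 32
f 53 32 54
f 54 32 33
f 54 33 34
f 56 58 55
f 59 56 55
f 55 58 57
f 57 59 55
f 56 62 58
f 60 56 59
f 60 62 56
f 58 62 57
f 61 59 57
f 57 62 61
f 61 60 59
f 62 60 61
f 64 66 63
f 67 64 63
f 63 66 65
f 65 67 63
f 64 70 66
f 68 64 67
f 68 70 64
f 66 70 65
f 69 67 65
f 65 70 69
f 69 68 67
f 70 68 69



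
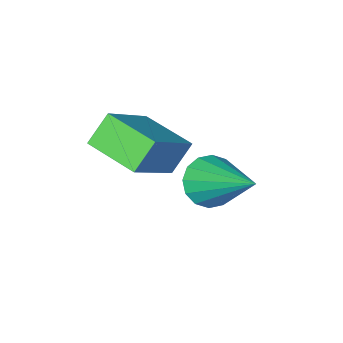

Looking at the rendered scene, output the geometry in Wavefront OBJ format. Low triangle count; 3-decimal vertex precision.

v 2.744 1.078 2.441
v 3.441 1.125 2.39
v 2.716 2.742 3.619
v 3.313 1.32 2.113
v 3.033 1.449 1.923
v 2.676 1.479 1.872
v 2.336 1.402 1.973
v 2.107 1.237 2.2
v 2.048 1.03 2.491
v 2.175 0.836 2.769
v 2.455 0.706 2.959
v 2.813 0.676 3.01
v 3.152 0.753 2.908
v 3.382 0.918 2.682
v 3.739 -0.852 2.779
v 3.166 -0.906 3.497
v 3.361 0.46 2.576
v 2.789 0.406 3.294
v 5.051 -0.306 3.866
v 4.479 -0.36 4.584
v 4.674 1.006 3.663
v 4.101 0.952 4.381
f 2 1 4
f 2 4 3
f 4 1 5
f 4 5 3
f 5 1 6
f 5 6 3
f 6 1 7
f 6 7 3
f 7 1 8
f 7 8 3
f 8 1 9
f 8 9 3
f 9 1 10
f 9 10 3
f 10 1 11
f 10 11 3
f 11 1 12
f 11 12 3
f 12 1 13
f 12 13 3
f 13 1 14
f 13 14 3
f 14 1 2
f 14 2 3
f 16 18 15
f 19 16 15
f 15 18 17
f 17 19 15
f 16 22 18
f 20 16 19
f 20 22 16
f 18 22 17
f 21 19 17
f 17 22 21
f 21 20 19
f 22 20 21



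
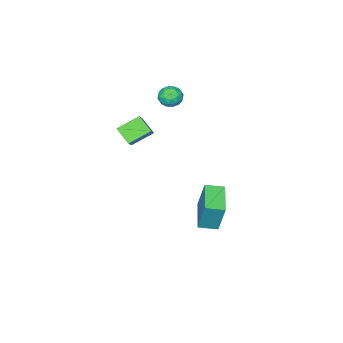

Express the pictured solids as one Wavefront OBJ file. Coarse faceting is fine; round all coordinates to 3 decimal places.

v -2.287 -2.382 3.771
v -1.64 -1.949 3.647
v -1.58 -3.271 4.353
v -0.933 -2.838 4.229
v -1.482 -2.59 4.739
v -1.918 -2.041 4.379
v -1.302 -3.179 3.621
v -1.738 -2.63 3.261
v -1.031 -2.441 3.554
v -1.142 -2.078 4.245
v -2.078 -3.142 3.755
v -2.189 -2.779 4.446
v -2.025 -2.088 3.658
v -1.195 -3.132 4.342
v -1.517 -2.987 4.642
v -1.137 -2.732 4.569
v -2.189 -2.142 4.088
v -1.809 -1.887 4.015
v -1.716 -2.264 4.657
v -1.411 -3.333 3.985
v -1.031 -3.078 3.912
v -2.083 -2.488 3.431
v -1.703 -2.233 3.358
v -1.504 -2.956 3.343
v -1.287 -2.122 3.531
v -0.872 -2.645 3.873
v -1.088 -2.845 3.515
v -1.345 -2.522 3.304
v -1.352 -1.908 3.937
v -0.937 -2.431 4.279
v -1.259 -2.285 4.578
v -1.516 -1.963 4.367
v -0.995 -2.198 3.882
v -2.283 -2.789 3.721
v -1.868 -3.312 4.063
v -1.704 -3.257 3.633
v -1.961 -2.935 3.422
v -2.348 -2.575 4.127
v -1.933 -3.098 4.469
v -1.875 -2.698 4.696
v -2.132 -2.375 4.485
v -2.225 -3.022 4.118
v -2.223 0.612 -4.35
v -2.161 1.212 -2.244
v -0.778 1.985 -4.784
v -0.716 2.586 -2.679
v -1.384 -0.206 -4.141
v -1.322 0.395 -2.036
v 0.061 1.168 -4.576
v 0.123 1.768 -2.47
v 0.467 -1.91 2.316
v 0.422 -2.888 3.044
v 1.491 -1.101 3.467
v 1.446 -2.079 4.195
v 1.694 -2.481 1.625
v 1.649 -3.459 2.353
v 2.718 -1.672 2.776
v 2.673 -2.65 3.504
f 1 38 17
f 38 12 41
f 17 41 6
f 38 41 17
f 1 17 13
f 17 6 18
f 13 18 2
f 17 18 13
f 1 13 22
f 13 2 23
f 22 23 8
f 13 23 22
f 1 22 34
f 22 8 37
f 34 37 11
f 22 37 34
f 1 34 38
f 34 11 42
f 38 42 12
f 34 42 38
f 2 18 29
f 18 6 32
f 29 32 10
f 18 32 29
f 6 41 19
f 41 12 40
f 19 40 5
f 41 40 19
f 12 42 39
f 42 11 35
f 39 35 3
f 42 35 39
f 11 37 36
f 37 8 24
f 36 24 7
f 37 24 36
f 8 23 28
f 23 2 25
f 28 25 9
f 23 25 28
f 4 30 16
f 30 10 31
f 16 31 5
f 30 31 16
f 4 16 14
f 16 5 15
f 14 15 3
f 16 15 14
f 4 14 21
f 14 3 20
f 21 20 7
f 14 20 21
f 4 21 26
f 21 7 27
f 26 27 9
f 21 27 26
f 4 26 30
f 26 9 33
f 30 33 10
f 26 33 30
f 5 31 19
f 31 10 32
f 19 32 6
f 31 32 19
f 3 15 39
f 15 5 40
f 39 40 12
f 15 40 39
f 7 20 36
f 20 3 35
f 36 35 11
f 20 35 36
f 9 27 28
f 27 7 24
f 28 24 8
f 27 24 28
f 10 33 29
f 33 9 25
f 29 25 2
f 33 25 29
f 44 46 43
f 47 44 43
f 43 46 45
f 45 47 43
f 44 50 46
f 48 44 47
f 48 50 44
f 46 50 45
f 49 47 45
f 45 50 49
f 49 48 47
f 50 48 49
f 52 54 51
f 55 52 51
f 51 54 53
f 53 55 51
f 52 58 54
f 56 52 55
f 56 58 52
f 54 58 53
f 57 55 53
f 53 58 57
f 57 56 55
f 58 56 57



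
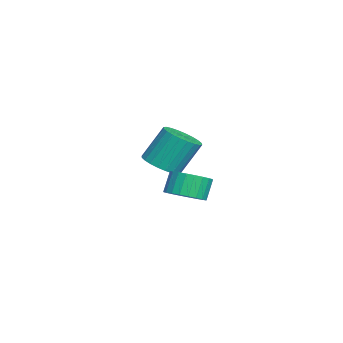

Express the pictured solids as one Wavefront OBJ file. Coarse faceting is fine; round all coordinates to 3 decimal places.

v 2.231 -2.591 2.544
v 2.972 -2.77 2.941
v 2.531 -2.528 3.874
v 1.789 -2.349 3.476
v 3.011 -2.443 2.874
v 2.569 -2.202 3.807
v 2.93 -2.139 2.758
v 2.489 -1.897 3.691
v 2.744 -1.904 2.608
v 2.302 -1.662 3.541
v 2.479 -1.773 2.449
v 2.037 -1.531 3.382
v 2.176 -1.766 2.304
v 1.735 -1.525 3.237
v 1.882 -1.886 2.196
v 1.44 -1.644 3.129
v 1.641 -2.112 2.14
v 1.199 -1.871 3.073
v 1.489 -2.412 2.146
v 1.048 -2.17 3.079
v 1.451 -2.738 2.213
v 1.009 -2.497 3.146
v 1.531 -3.043 2.329
v 1.09 -2.801 3.262
v 1.718 -3.278 2.479
v 1.276 -3.036 3.412
v 1.983 -3.409 2.638
v 1.541 -3.167 3.571
v 2.285 -3.415 2.783
v 1.844 -3.174 3.716
v 2.58 -3.296 2.891
v 2.138 -3.054 3.824
v 2.821 -3.069 2.947
v 2.379 -2.828 3.88
v -2.487 -3.714 2.283
v -1.727 -3.219 2.13
v -1.994 -2.33 3.684
v -2.753 -2.826 3.837
v -1.976 -3.015 1.971
v -2.243 -2.127 3.525
v -2.303 -2.918 1.859
v -2.57 -2.03 3.414
v -2.658 -2.943 1.812
v -2.925 -2.054 3.366
v -2.987 -3.084 1.837
v -3.254 -2.196 3.391
v -3.24 -3.322 1.929
v -3.507 -2.433 3.484
v -3.378 -3.619 2.076
v -3.645 -2.731 3.63
v -3.38 -3.931 2.253
v -3.647 -3.043 3.808
v -3.246 -4.21 2.436
v -3.513 -3.321 3.99
v -2.997 -4.413 2.595
v -3.264 -3.525 4.149
v -2.67 -4.51 2.706
v -2.937 -3.622 4.261
v -2.315 -4.486 2.754
v -2.582 -3.597 4.308
v -1.986 -4.344 2.729
v -2.253 -3.456 4.283
v -1.733 -4.107 2.636
v -2 -3.218 4.191
v -1.595 -3.809 2.49
v -1.862 -2.921 4.044
v -1.593 -3.497 2.312
v -1.86 -2.609 3.867
f 2 1 5
f 2 5 3
f 3 5 6
f 3 6 4
f 5 1 7
f 5 7 6
f 6 7 8
f 6 8 4
f 7 1 9
f 7 9 8
f 8 9 10
f 8 10 4
f 9 1 11
f 9 11 10
f 10 11 12
f 10 12 4
f 11 1 13
f 11 13 12
f 12 13 14
f 12 14 4
f 13 1 15
f 13 15 14
f 14 15 16
f 14 16 4
f 15 1 17
f 15 17 16
f 16 17 18
f 16 18 4
f 17 1 19
f 17 19 18
f 18 19 20
f 18 20 4
f 19 1 21
f 19 21 20
f 20 21 22
f 20 22 4
f 21 1 23
f 21 23 22
f 22 23 24
f 22 24 4
f 23 1 25
f 23 25 24
f 24 25 26
f 24 26 4
f 25 1 27
f 25 27 26
f 26 27 28
f 26 28 4
f 27 1 29
f 27 29 28
f 28 29 30
f 28 30 4
f 29 1 31
f 29 31 30
f 30 31 32
f 30 32 4
f 31 1 33
f 31 33 32
f 32 33 34
f 32 34 4
f 33 1 2
f 33 2 34
f 34 2 3
f 34 3 4
f 36 35 39
f 36 39 37
f 37 39 40
f 37 40 38
f 39 35 41
f 39 41 40
f 40 41 42
f 40 42 38
f 41 35 43
f 41 43 42
f 42 43 44
f 42 44 38
f 43 35 45
f 43 45 44
f 44 45 46
f 44 46 38
f 45 35 47
f 45 47 46
f 46 47 48
f 46 48 38
f 47 35 49
f 47 49 48
f 48 49 50
f 48 50 38
f 49 35 51
f 49 51 50
f 50 51 52
f 50 52 38
f 51 35 53
f 51 53 52
f 52 53 54
f 52 54 38
f 53 35 55
f 53 55 54
f 54 55 56
f 54 56 38
f 55 35 57
f 55 57 56
f 56 57 58
f 56 58 38
f 57 35 59
f 57 59 58
f 58 59 60
f 58 60 38
f 59 35 61
f 59 61 60
f 60 61 62
f 60 62 38
f 61 35 63
f 61 63 62
f 62 63 64
f 62 64 38
f 63 35 65
f 63 65 64
f 64 65 66
f 64 66 38
f 65 35 67
f 65 67 66
f 66 67 68
f 66 68 38
f 67 35 36
f 67 36 68
f 68 36 37
f 68 37 38



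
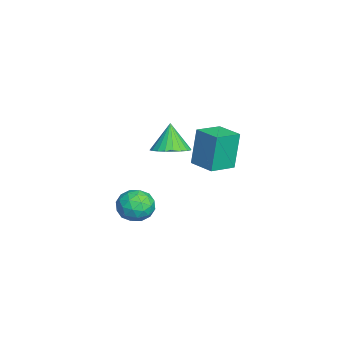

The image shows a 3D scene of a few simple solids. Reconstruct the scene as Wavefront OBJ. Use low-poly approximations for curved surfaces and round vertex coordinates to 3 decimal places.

v 0.676 0.447 2.267
v 0.363 0.674 4.087
v 1.63 1.268 2.329
v 1.318 1.494 4.149
v 1.502 -0.534 2.531
v 1.19 -0.308 4.351
v 2.457 0.286 2.593
v 2.144 0.513 4.413
v -2.161 -2.396 -2.281
v -1.27 -2.293 -2.547
v -1.77 -3.587 -1.433
v -0.879 -3.484 -1.699
v -1.276 -2.849 -1.139
v -1.518 -2.112 -1.663
v -1.522 -3.768 -2.317
v -1.764 -3.031 -2.841
v -0.875 -3.141 -2.57
v -0.723 -2.573 -1.842
v -2.317 -3.307 -2.138
v -2.165 -2.739 -1.41
v -1.75 -2.239 -2.488
v -1.29 -3.641 -1.492
v -1.523 -3.267 -1.162
v -1 -3.206 -1.319
v -1.896 -2.133 -1.969
v -1.372 -2.073 -2.125
v -1.375 -2.4 -1.298
v -1.668 -3.807 -1.855
v -1.144 -3.747 -2.011
v -2.04 -2.674 -2.661
v -1.517 -2.613 -2.818
v -1.665 -3.48 -2.682
v -0.994 -2.677 -2.658
v -0.764 -3.378 -2.16
v -1.142 -3.545 -2.523
v -1.285 -3.112 -2.831
v -0.905 -2.344 -2.23
v -0.675 -3.044 -1.732
v -0.908 -2.67 -1.403
v -1.05 -2.238 -1.711
v -0.673 -2.842 -2.244
v -2.365 -2.836 -2.248
v -2.135 -3.536 -1.75
v -1.99 -3.642 -2.269
v -2.132 -3.21 -2.577
v -2.276 -2.502 -1.82
v -2.046 -3.203 -1.322
v -1.755 -2.768 -1.149
v -1.898 -2.335 -1.457
v -2.367 -3.038 -1.736
v -3.643 -1.406 0.34
v -2.811 -1.64 0.71
v -4.257 -1.414 1.72
v -2.793 -1.274 0.72
v -2.905 -0.928 0.672
v -3.129 -0.655 0.573
v -3.431 -0.496 0.44
v -3.765 -0.476 0.291
v -4.081 -0.597 0.149
v -4.33 -0.842 0.037
v -4.475 -1.173 -0.029
v -4.493 -1.539 -0.039
v -4.381 -1.885 0.009
v -4.157 -2.158 0.107
v -3.855 -2.317 0.241
v -3.52 -2.337 0.39
v -3.204 -2.216 0.532
v -2.955 -1.971 0.644
f 2 4 1
f 5 2 1
f 1 4 3
f 3 5 1
f 2 8 4
f 6 2 5
f 6 8 2
f 4 8 3
f 7 5 3
f 3 8 7
f 7 6 5
f 8 6 7
f 9 46 25
f 46 20 49
f 25 49 14
f 46 49 25
f 9 25 21
f 25 14 26
f 21 26 10
f 25 26 21
f 9 21 30
f 21 10 31
f 30 31 16
f 21 31 30
f 9 30 42
f 30 16 45
f 42 45 19
f 30 45 42
f 9 42 46
f 42 19 50
f 46 50 20
f 42 50 46
f 10 26 37
f 26 14 40
f 37 40 18
f 26 40 37
f 14 49 27
f 49 20 48
f 27 48 13
f 49 48 27
f 20 50 47
f 50 19 43
f 47 43 11
f 50 43 47
f 19 45 44
f 45 16 32
f 44 32 15
f 45 32 44
f 16 31 36
f 31 10 33
f 36 33 17
f 31 33 36
f 12 38 24
f 38 18 39
f 24 39 13
f 38 39 24
f 12 24 22
f 24 13 23
f 22 23 11
f 24 23 22
f 12 22 29
f 22 11 28
f 29 28 15
f 22 28 29
f 12 29 34
f 29 15 35
f 34 35 17
f 29 35 34
f 12 34 38
f 34 17 41
f 38 41 18
f 34 41 38
f 13 39 27
f 39 18 40
f 27 40 14
f 39 40 27
f 11 23 47
f 23 13 48
f 47 48 20
f 23 48 47
f 15 28 44
f 28 11 43
f 44 43 19
f 28 43 44
f 17 35 36
f 35 15 32
f 36 32 16
f 35 32 36
f 18 41 37
f 41 17 33
f 37 33 10
f 41 33 37
f 52 51 54
f 52 54 53
f 54 51 55
f 54 55 53
f 55 51 56
f 55 56 53
f 56 51 57
f 56 57 53
f 57 51 58
f 57 58 53
f 58 51 59
f 58 59 53
f 59 51 60
f 59 60 53
f 60 51 61
f 60 61 53
f 61 51 62
f 61 62 53
f 62 51 63
f 62 63 53
f 63 51 64
f 63 64 53
f 64 51 65
f 64 65 53
f 65 51 66
f 65 66 53
f 66 51 67
f 66 67 53
f 67 51 68
f 67 68 53
f 68 51 52
f 68 52 53



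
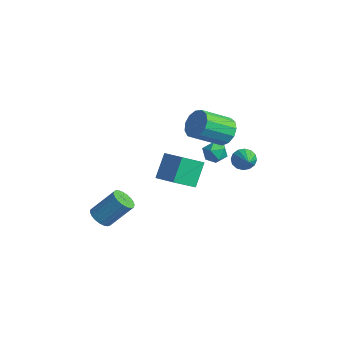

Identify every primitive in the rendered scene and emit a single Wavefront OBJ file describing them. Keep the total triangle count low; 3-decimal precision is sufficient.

v -2.741 -4.104 -2.733
v -2.352 -4.675 -2.469
v -1.71 -3.588 -1.063
v -2.099 -3.016 -1.327
v -2.151 -4.544 -2.662
v -1.509 -3.457 -1.255
v -2.052 -4.337 -2.867
v -1.41 -3.25 -1.46
v -2.072 -4.09 -3.049
v -1.43 -3.003 -1.642
v -2.208 -3.845 -3.176
v -1.566 -2.758 -1.77
v -2.436 -3.645 -3.227
v -1.794 -2.558 -1.821
v -2.716 -3.524 -3.193
v -2.075 -2.437 -1.786
v -3.001 -3.503 -3.079
v -2.36 -2.416 -1.672
v -3.241 -3.586 -2.905
v -2.6 -2.499 -1.498
v -3.395 -3.759 -2.701
v -2.753 -2.672 -1.295
v -3.435 -3.991 -2.504
v -2.794 -2.904 -1.097
v -3.356 -4.243 -2.345
v -2.714 -3.155 -0.939
v -3.17 -4.47 -2.254
v -2.528 -3.383 -0.848
v -2.909 -4.634 -2.246
v -2.268 -3.547 -0.84
v -2.62 -4.707 -2.322
v -1.978 -3.62 -0.915
v -2.484 3.73 0.121
v -1.875 3.296 0.336
v -2.905 2.784 -0.596
v -2.296 2.35 -0.381
v -2.85 2.525 0.136
v -2.591 3.11 0.579
v -2.189 2.97 -0.839
v -1.93 3.555 -0.396
v -1.693 2.826 -0.257
v -2.102 2.552 0.345
v -2.678 3.528 -0.605
v -3.087 3.254 -0.003
v -0.37 3.514 0.281
v 0.021 3.62 -0.302
v 0.93 2.886 1.039
v 0.056 3.929 -0.106
v -0.023 4.127 0.193
v -0.195 4.16 0.516
v -0.414 4.021 0.777
v -0.621 3.745 0.904
v -0.761 3.408 0.865
v -0.796 3.098 0.669
v -0.717 2.9 0.37
v -0.545 2.867 0.047
v -0.326 3.007 -0.214
v -0.119 3.282 -0.341
v -0.484 -0.666 -0.007
v -0.544 -2.037 0.908
v -0.98 0.223 1.292
v -1.04 -1.149 2.207
v 0.86 -0.471 0.373
v 0.8 -1.843 1.288
v 0.364 0.417 1.672
v 0.304 -0.954 2.587
v -0.735 2.5 2.684
v -0.012 2.724 3.242
v -0.323 1.064 4.313
v -1.045 0.84 3.756
v -0.442 2.945 3.459
v -0.753 1.285 4.53
v -0.965 3.024 3.43
v -1.276 1.364 4.501
v -1.414 2.937 3.164
v -1.725 1.277 4.235
v -1.648 2.711 2.746
v -1.959 1.051 3.817
v -1.592 2.418 2.309
v -1.903 0.758 3.38
v -1.264 2.151 1.99
v -1.575 0.491 3.061
v -0.767 1.995 1.892
v -1.078 0.335 2.963
v -0.26 1.999 2.046
v -0.571 0.339 3.117
v 0.096 2.162 2.402
v -0.215 0.502 3.473
v 0.189 2.433 2.848
v -0.122 0.773 3.919
f 2 1 5
f 2 5 3
f 3 5 6
f 3 6 4
f 5 1 7
f 5 7 6
f 6 7 8
f 6 8 4
f 7 1 9
f 7 9 8
f 8 9 10
f 8 10 4
f 9 1 11
f 9 11 10
f 10 11 12
f 10 12 4
f 11 1 13
f 11 13 12
f 12 13 14
f 12 14 4
f 13 1 15
f 13 15 14
f 14 15 16
f 14 16 4
f 15 1 17
f 15 17 16
f 16 17 18
f 16 18 4
f 17 1 19
f 17 19 18
f 18 19 20
f 18 20 4
f 19 1 21
f 19 21 20
f 20 21 22
f 20 22 4
f 21 1 23
f 21 23 22
f 22 23 24
f 22 24 4
f 23 1 25
f 23 25 24
f 24 25 26
f 24 26 4
f 25 1 27
f 25 27 26
f 26 27 28
f 26 28 4
f 27 1 29
f 27 29 28
f 28 29 30
f 28 30 4
f 29 1 31
f 29 31 30
f 30 31 32
f 30 32 4
f 31 1 2
f 31 2 32
f 32 2 3
f 32 3 4
f 33 44 38
f 33 38 34
f 33 34 40
f 33 40 43
f 33 43 44
f 34 38 42
f 38 44 37
f 44 43 35
f 43 40 39
f 40 34 41
f 36 42 37
f 36 37 35
f 36 35 39
f 36 39 41
f 36 41 42
f 37 42 38
f 35 37 44
f 39 35 43
f 41 39 40
f 42 41 34
f 46 45 48
f 46 48 47
f 48 45 49
f 48 49 47
f 49 45 50
f 49 50 47
f 50 45 51
f 50 51 47
f 51 45 52
f 51 52 47
f 52 45 53
f 52 53 47
f 53 45 54
f 53 54 47
f 54 45 55
f 54 55 47
f 55 45 56
f 55 56 47
f 56 45 57
f 56 57 47
f 57 45 58
f 57 58 47
f 58 45 46
f 58 46 47
f 60 62 59
f 63 60 59
f 59 62 61
f 61 63 59
f 60 66 62
f 64 60 63
f 64 66 60
f 62 66 61
f 65 63 61
f 61 66 65
f 65 64 63
f 66 64 65
f 68 67 71
f 68 71 69
f 69 71 72
f 69 72 70
f 71 67 73
f 71 73 72
f 72 73 74
f 72 74 70
f 73 67 75
f 73 75 74
f 74 75 76
f 74 76 70
f 75 67 77
f 75 77 76
f 76 77 78
f 76 78 70
f 77 67 79
f 77 79 78
f 78 79 80
f 78 80 70
f 79 67 81
f 79 81 80
f 80 81 82
f 80 82 70
f 81 67 83
f 81 83 82
f 82 83 84
f 82 84 70
f 83 67 85
f 83 85 84
f 84 85 86
f 84 86 70
f 85 67 87
f 85 87 86
f 86 87 88
f 86 88 70
f 87 67 89
f 87 89 88
f 88 89 90
f 88 90 70
f 89 67 68
f 89 68 90
f 90 68 69
f 90 69 70



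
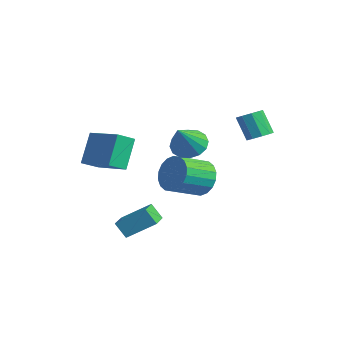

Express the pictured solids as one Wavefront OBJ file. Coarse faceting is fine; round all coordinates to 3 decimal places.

v -0.809 -4.711 -2.333
v -0.036 -3.549 -1.399
v -1.815 -3.812 -2.621
v -1.042 -2.649 -1.686
v -0.318 -4.411 -3.114
v 0.455 -3.248 -2.179
v -1.324 -3.511 -3.401
v -0.551 -2.349 -2.467
v 0.661 -1.668 2.618
v 1.477 -1.611 2.219
v 1.399 -2.712 3.982
v 1.459 -1.243 2.512
v 1.226 -0.988 2.833
v 0.842 -0.915 3.096
v 0.41 -1.044 3.231
v 0.045 -1.34 3.202
v -0.155 -1.724 3.016
v -0.137 -2.093 2.724
v 0.096 -2.348 2.403
v 0.48 -2.421 2.14
v 0.912 -2.292 2.005
v 1.277 -1.995 2.034
v 0.851 2.023 2.327
v 1.397 2.246 2.666
v 0.695 2.1 3.892
v 0.149 1.877 3.553
v 1.123 2.604 2.552
v 0.421 2.458 3.778
v 0.722 2.691 2.333
v 0.02 2.545 3.558
v 0.381 2.465 2.111
v -0.321 2.319 3.336
v 0.261 2.032 1.99
v -0.441 1.886 3.216
v 0.416 1.595 2.027
v -0.286 1.449 3.253
v 0.775 1.358 2.205
v 0.073 1.212 3.43
v 1.17 1.433 2.439
v 0.468 1.287 3.665
v 1.415 1.783 2.622
v 0.713 1.637 3.847
v 0.118 -0.654 -0.02
v 0.613 -1.01 -0.862
v 0.658 -2.602 -0.163
v 0.162 -2.246 0.68
v 0.961 -0.879 -0.586
v 1.005 -2.471 0.114
v 1.141 -0.703 -0.197
v 1.186 -2.296 0.502
v 1.119 -0.518 0.226
v 1.164 -2.11 0.925
v 0.899 -0.359 0.601
v 0.943 -1.952 1.3
v 0.523 -0.259 0.853
v 0.568 -1.852 1.552
v 0.068 -0.237 0.932
v 0.113 -1.83 1.631
v -0.378 -0.298 0.823
v -0.333 -1.89 1.522
v -0.725 -0.429 0.546
v -0.681 -2.021 1.246
v -0.906 -0.604 0.158
v -0.861 -2.197 0.857
v -0.884 -0.79 -0.265
v -0.839 -2.382 0.434
v -0.663 -0.948 -0.64
v -0.619 -2.541 0.059
v -0.288 -1.048 -0.892
v -0.243 -2.641 -0.193
v 0.167 -1.07 -0.971
v 0.212 -2.663 -0.272
v -3.998 -3.309 1.671
v -3.905 -4.264 2.207
v -2.149 -2.862 2.144
v -2.056 -3.818 2.681
v -3.404 -4.122 0.119
v -3.311 -5.078 0.656
v -1.555 -3.676 0.593
v -1.462 -4.631 1.129
f 2 4 1
f 5 2 1
f 1 4 3
f 3 5 1
f 2 8 4
f 6 2 5
f 6 8 2
f 4 8 3
f 7 5 3
f 3 8 7
f 7 6 5
f 8 6 7
f 10 9 12
f 10 12 11
f 12 9 13
f 12 13 11
f 13 9 14
f 13 14 11
f 14 9 15
f 14 15 11
f 15 9 16
f 15 16 11
f 16 9 17
f 16 17 11
f 17 9 18
f 17 18 11
f 18 9 19
f 18 19 11
f 19 9 20
f 19 20 11
f 20 9 21
f 20 21 11
f 21 9 22
f 21 22 11
f 22 9 10
f 22 10 11
f 24 23 27
f 24 27 25
f 25 27 28
f 25 28 26
f 27 23 29
f 27 29 28
f 28 29 30
f 28 30 26
f 29 23 31
f 29 31 30
f 30 31 32
f 30 32 26
f 31 23 33
f 31 33 32
f 32 33 34
f 32 34 26
f 33 23 35
f 33 35 34
f 34 35 36
f 34 36 26
f 35 23 37
f 35 37 36
f 36 37 38
f 36 38 26
f 37 23 39
f 37 39 38
f 38 39 40
f 38 40 26
f 39 23 41
f 39 41 40
f 40 41 42
f 40 42 26
f 41 23 24
f 41 24 42
f 42 24 25
f 42 25 26
f 44 43 47
f 44 47 45
f 45 47 48
f 45 48 46
f 47 43 49
f 47 49 48
f 48 49 50
f 48 50 46
f 49 43 51
f 49 51 50
f 50 51 52
f 50 52 46
f 51 43 53
f 51 53 52
f 52 53 54
f 52 54 46
f 53 43 55
f 53 55 54
f 54 55 56
f 54 56 46
f 55 43 57
f 55 57 56
f 56 57 58
f 56 58 46
f 57 43 59
f 57 59 58
f 58 59 60
f 58 60 46
f 59 43 61
f 59 61 60
f 60 61 62
f 60 62 46
f 61 43 63
f 61 63 62
f 62 63 64
f 62 64 46
f 63 43 65
f 63 65 64
f 64 65 66
f 64 66 46
f 65 43 67
f 65 67 66
f 66 67 68
f 66 68 46
f 67 43 69
f 67 69 68
f 68 69 70
f 68 70 46
f 69 43 71
f 69 71 70
f 70 71 72
f 70 72 46
f 71 43 44
f 71 44 72
f 72 44 45
f 72 45 46
f 74 76 73
f 77 74 73
f 73 76 75
f 75 77 73
f 74 80 76
f 78 74 77
f 78 80 74
f 76 80 75
f 79 77 75
f 75 80 79
f 79 78 77
f 80 78 79



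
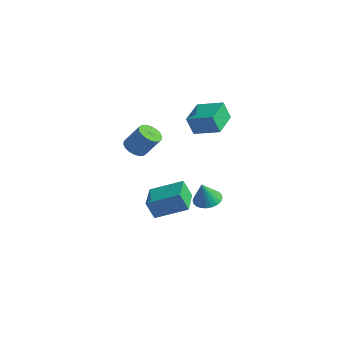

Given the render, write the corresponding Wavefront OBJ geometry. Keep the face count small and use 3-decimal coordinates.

v 0.637 -0.046 2.057
v 0.455 -0.394 3.159
v -0.287 1.317 2.335
v -0.469 0.969 3.437
v 1.889 0.711 2.503
v 1.707 0.363 3.605
v 0.965 2.074 2.781
v 0.783 1.726 3.883
v 0.353 -2.306 -3.62
v 0.058 -2.656 -2.555
v -0.988 -1.136 -3.607
v -1.283 -1.486 -2.542
v 1.523 -0.974 -2.858
v 1.228 -1.324 -1.793
v 0.182 0.196 -2.845
v -0.113 -0.154 -1.78
v -1.173 2.193 -4.476
v -0.574 1.691 -4.725
v -1.027 1.687 -3.104
v -0.408 1.953 -4.646
v -0.358 2.251 -4.542
v -0.432 2.54 -4.427
v -0.619 2.777 -4.32
v -0.891 2.924 -4.237
v -1.205 2.96 -4.19
v -1.515 2.88 -4.187
v -1.772 2.694 -4.228
v -1.939 2.433 -4.306
v -1.989 2.134 -4.411
v -1.914 1.845 -4.525
v -1.727 1.608 -4.632
v -1.456 1.461 -4.716
v -1.141 1.425 -4.762
v -0.832 1.506 -4.766
v 0.892 -3.828 2.345
v 1.504 -4.002 2.076
v 2.159 -3.506 3.246
v 1.548 -3.332 3.515
v 1.464 -3.714 1.976
v 2.12 -3.218 3.146
v 1.312 -3.449 1.949
v 1.967 -2.953 3.119
v 1.076 -3.259 2.001
v 1.731 -2.763 3.171
v 0.804 -3.182 2.12
v 1.459 -2.685 3.29
v 0.549 -3.232 2.284
v 1.205 -2.736 3.454
v 0.363 -3.401 2.46
v 1.018 -2.905 3.631
v 0.281 -3.654 2.614
v 0.936 -3.158 3.784
v 0.32 -3.942 2.714
v 0.976 -3.446 3.884
v 0.473 -4.207 2.741
v 1.128 -3.711 3.911
v 0.709 -4.397 2.689
v 1.364 -3.901 3.859
v 0.981 -4.475 2.57
v 1.636 -3.978 3.74
v 1.235 -4.424 2.406
v 1.891 -3.928 3.576
v 1.422 -4.255 2.229
v 2.077 -3.759 3.4
f 2 4 1
f 5 2 1
f 1 4 3
f 3 5 1
f 2 8 4
f 6 2 5
f 6 8 2
f 4 8 3
f 7 5 3
f 3 8 7
f 7 6 5
f 8 6 7
f 10 12 9
f 13 10 9
f 9 12 11
f 11 13 9
f 10 16 12
f 14 10 13
f 14 16 10
f 12 16 11
f 15 13 11
f 11 16 15
f 15 14 13
f 16 14 15
f 18 17 20
f 18 20 19
f 20 17 21
f 20 21 19
f 21 17 22
f 21 22 19
f 22 17 23
f 22 23 19
f 23 17 24
f 23 24 19
f 24 17 25
f 24 25 19
f 25 17 26
f 25 26 19
f 26 17 27
f 26 27 19
f 27 17 28
f 27 28 19
f 28 17 29
f 28 29 19
f 29 17 30
f 29 30 19
f 30 17 31
f 30 31 19
f 31 17 32
f 31 32 19
f 32 17 33
f 32 33 19
f 33 17 34
f 33 34 19
f 34 17 18
f 34 18 19
f 36 35 39
f 36 39 37
f 37 39 40
f 37 40 38
f 39 35 41
f 39 41 40
f 40 41 42
f 40 42 38
f 41 35 43
f 41 43 42
f 42 43 44
f 42 44 38
f 43 35 45
f 43 45 44
f 44 45 46
f 44 46 38
f 45 35 47
f 45 47 46
f 46 47 48
f 46 48 38
f 47 35 49
f 47 49 48
f 48 49 50
f 48 50 38
f 49 35 51
f 49 51 50
f 50 51 52
f 50 52 38
f 51 35 53
f 51 53 52
f 52 53 54
f 52 54 38
f 53 35 55
f 53 55 54
f 54 55 56
f 54 56 38
f 55 35 57
f 55 57 56
f 56 57 58
f 56 58 38
f 57 35 59
f 57 59 58
f 58 59 60
f 58 60 38
f 59 35 61
f 59 61 60
f 60 61 62
f 60 62 38
f 61 35 63
f 61 63 62
f 62 63 64
f 62 64 38
f 63 35 36
f 63 36 64
f 64 36 37
f 64 37 38



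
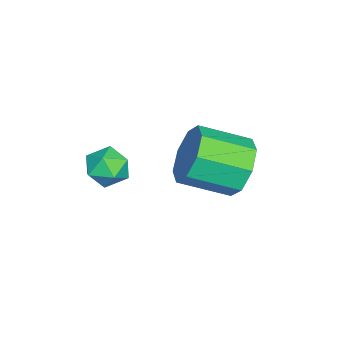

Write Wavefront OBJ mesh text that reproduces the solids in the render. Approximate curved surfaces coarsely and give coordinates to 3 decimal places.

v -3.209 -0.017 -1.168
v -2.6 -0.159 -1.922
v -2.141 -1.565 -1.286
v -2.751 -1.423 -0.532
v -2.273 0.205 -1.353
v -1.814 -1.201 -0.717
v -2.495 0.439 -0.676
v -2.036 -0.967 -0.04
v -3.135 0.406 -0.287
v -2.676 -1 0.349
v -3.819 0.125 -0.414
v -3.36 -1.281 0.222
v -4.146 -0.239 -0.983
v -3.687 -1.645 -0.347
v -3.924 -0.473 -1.66
v -3.465 -1.879 -1.024
v -3.284 -0.44 -2.049
v -2.825 -1.846 -1.413
v -0.232 -2.32 0.237
v 0.134 -2.858 0.026
v -0.634 -2.922 1.074
v -0.268 -3.46 0.863
v 0.048 -2.915 1.127
v 0.296 -2.543 0.611
v -0.796 -3.237 0.489
v -0.548 -2.865 -0.027
v -0.215 -3.425 0.182
v 0.306 -3.225 0.576
v -0.806 -2.555 0.524
v -0.285 -2.355 0.918
f 2 1 5
f 2 5 3
f 3 5 6
f 3 6 4
f 5 1 7
f 5 7 6
f 6 7 8
f 6 8 4
f 7 1 9
f 7 9 8
f 8 9 10
f 8 10 4
f 9 1 11
f 9 11 10
f 10 11 12
f 10 12 4
f 11 1 13
f 11 13 12
f 12 13 14
f 12 14 4
f 13 1 15
f 13 15 14
f 14 15 16
f 14 16 4
f 15 1 17
f 15 17 16
f 16 17 18
f 16 18 4
f 17 1 2
f 17 2 18
f 18 2 3
f 18 3 4
f 19 30 24
f 19 24 20
f 19 20 26
f 19 26 29
f 19 29 30
f 20 24 28
f 24 30 23
f 30 29 21
f 29 26 25
f 26 20 27
f 22 28 23
f 22 23 21
f 22 21 25
f 22 25 27
f 22 27 28
f 23 28 24
f 21 23 30
f 25 21 29
f 27 25 26
f 28 27 20

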